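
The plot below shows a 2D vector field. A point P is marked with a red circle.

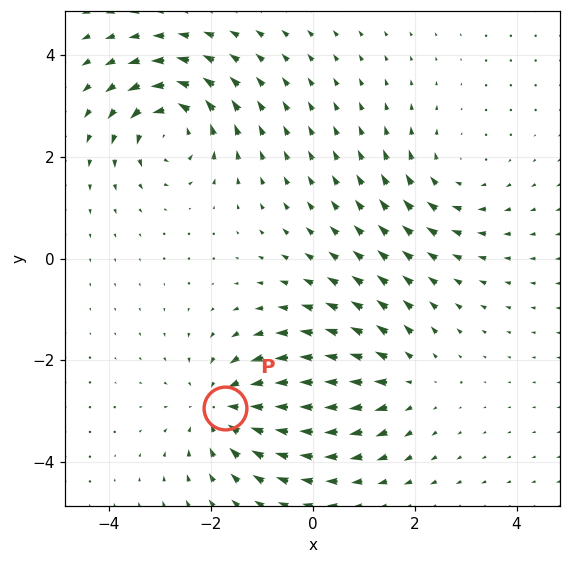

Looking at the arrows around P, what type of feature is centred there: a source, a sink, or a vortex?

sink

At P (-1.7, -2.9) the arrows converge inward. Divergence about -5, curl ≈0 — negative divergence with near-zero curl is a sink.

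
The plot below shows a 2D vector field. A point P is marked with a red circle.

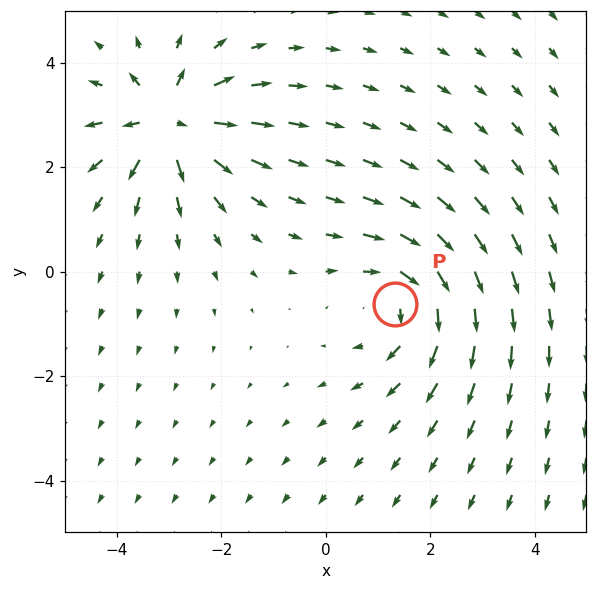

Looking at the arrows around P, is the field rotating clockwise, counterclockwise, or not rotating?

clockwise

Near P at (1.3, -0.6) the arrows circulate clockwise. The curl (z-component) there is about -4; negative curl means clockwise rotation.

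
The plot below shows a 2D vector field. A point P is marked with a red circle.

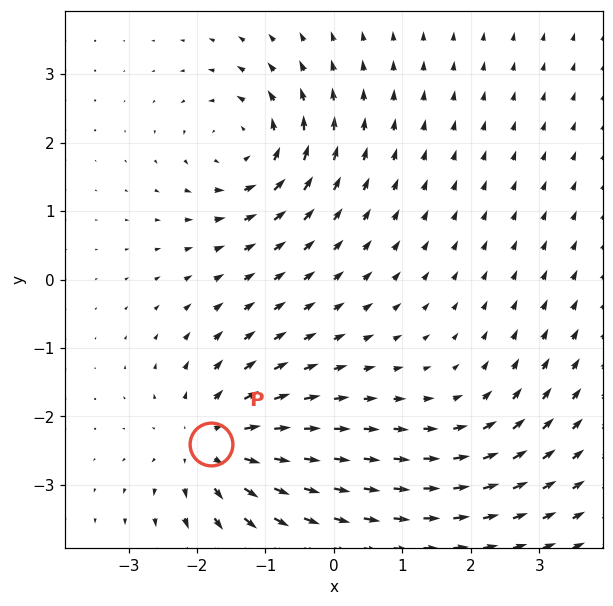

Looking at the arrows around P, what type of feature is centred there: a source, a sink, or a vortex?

source

At P (-1.8, -2.4) the arrows spread outward. Divergence about +6, curl ≈0 — positive divergence with near-zero curl is a source.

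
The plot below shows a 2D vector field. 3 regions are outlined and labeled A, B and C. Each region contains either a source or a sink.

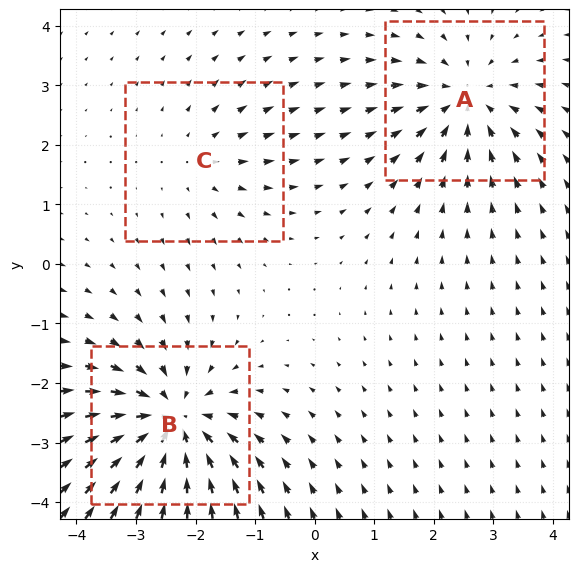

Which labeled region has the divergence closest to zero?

Divergence at each region's feature centre — A: about -3, B: about -5, C: about +2. Region C is closest to zero.

C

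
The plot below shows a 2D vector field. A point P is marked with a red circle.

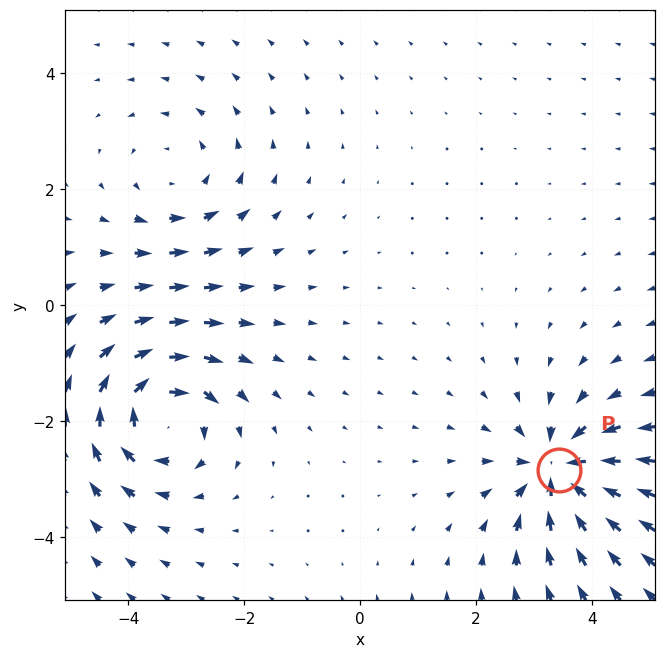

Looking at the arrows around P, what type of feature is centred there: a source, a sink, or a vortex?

At P (3.4, -2.9) the arrows converge inward. Divergence about -6, curl ≈0 — negative divergence with near-zero curl is a sink.

sink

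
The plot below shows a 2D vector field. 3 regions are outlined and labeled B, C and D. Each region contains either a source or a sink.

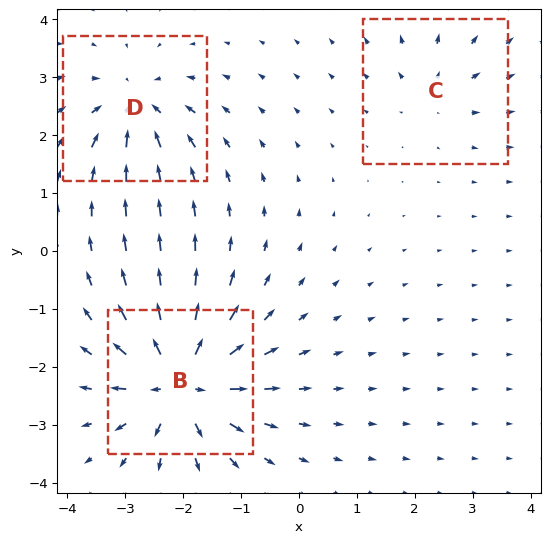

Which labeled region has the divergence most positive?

Divergence at each region's feature centre — B: about +7, C: about +2, D: about -4. Region B is most positive.

B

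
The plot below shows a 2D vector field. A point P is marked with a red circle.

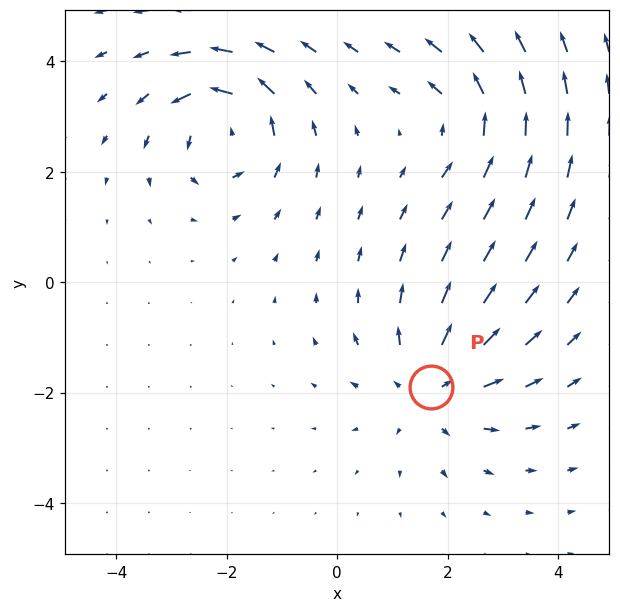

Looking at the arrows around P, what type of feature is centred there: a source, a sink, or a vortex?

At P (1.7, -1.9) the arrows spread outward. Divergence about +4, curl ≈0 — positive divergence with near-zero curl is a source.

source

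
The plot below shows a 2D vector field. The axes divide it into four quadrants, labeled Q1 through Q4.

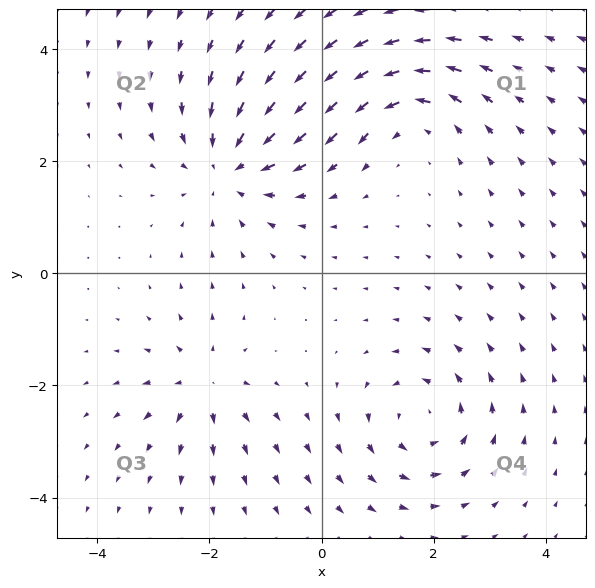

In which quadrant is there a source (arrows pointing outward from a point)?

Q3

The source sits at approximately (-2.1, -2.0), which lies in quadrant Q3. The divergence there is about +4, positive as expected for a source.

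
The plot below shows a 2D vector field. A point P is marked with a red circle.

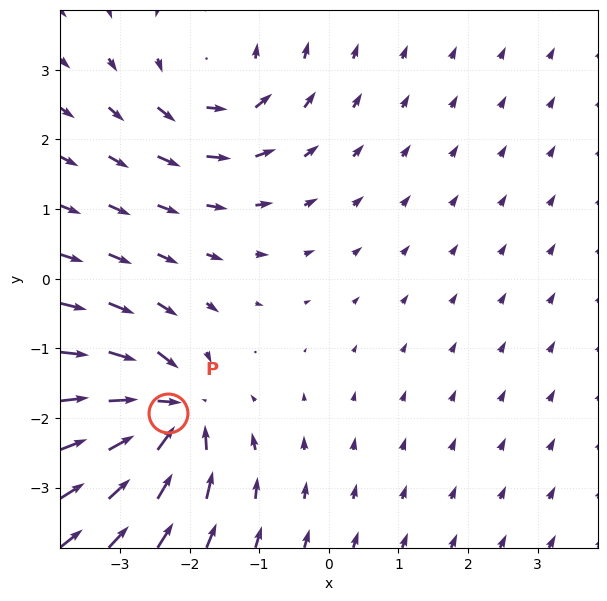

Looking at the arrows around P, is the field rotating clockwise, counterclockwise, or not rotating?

Near P at (-2.3, -1.9) the arrows show no circulation. The curl there is ≈0.

not rotating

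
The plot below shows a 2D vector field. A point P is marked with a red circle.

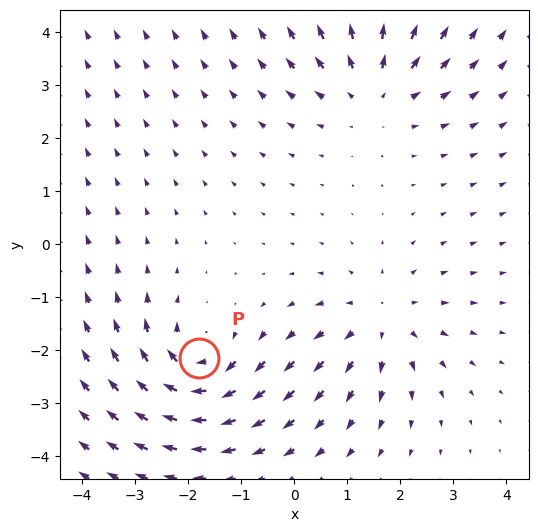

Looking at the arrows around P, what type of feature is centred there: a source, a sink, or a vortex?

vortex

At P (-1.8, -2.1) the arrows circulate clockwise. Divergence ≈0, curl about -5 — near-zero divergence with nonzero curl is a vortex.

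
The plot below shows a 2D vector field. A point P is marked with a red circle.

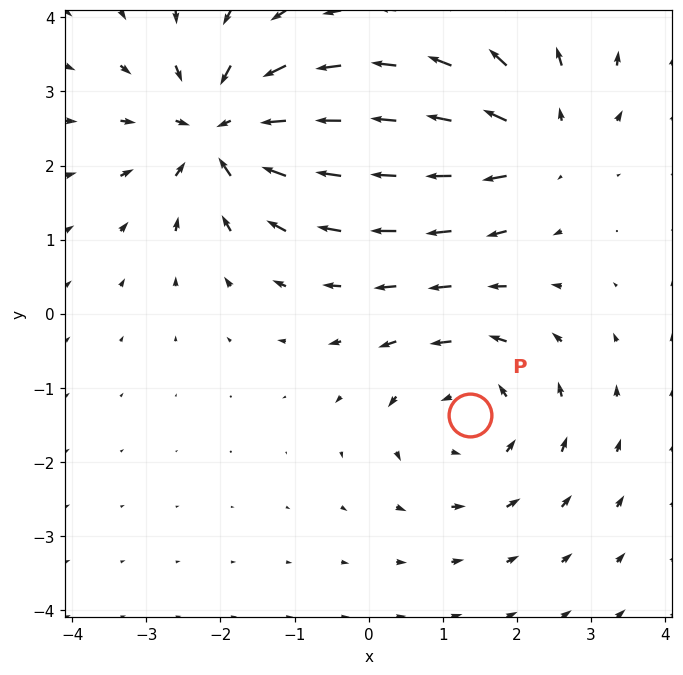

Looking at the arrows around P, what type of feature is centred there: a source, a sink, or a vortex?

vortex

At P (1.4, -1.4) the arrows circulate counterclockwise. Divergence ≈0, curl about +3 — near-zero divergence with nonzero curl is a vortex.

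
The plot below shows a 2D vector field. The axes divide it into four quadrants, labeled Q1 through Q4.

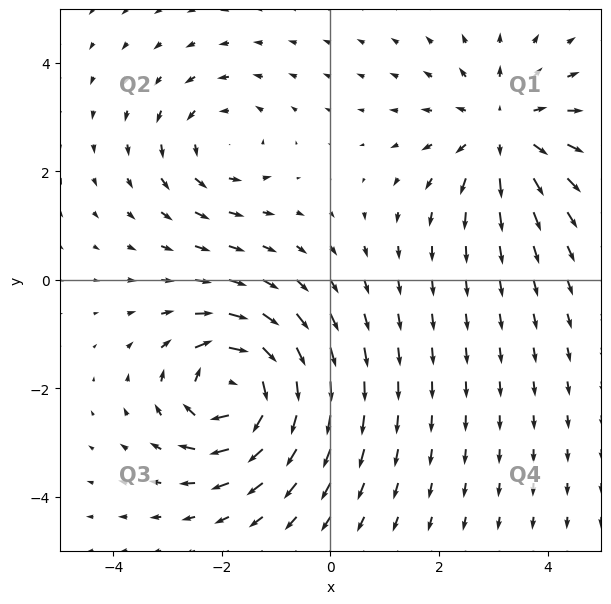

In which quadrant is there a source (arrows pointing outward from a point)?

Q1

The source sits at approximately (3.2, 2.8), which lies in quadrant Q1. The divergence there is about +4, positive as expected for a source.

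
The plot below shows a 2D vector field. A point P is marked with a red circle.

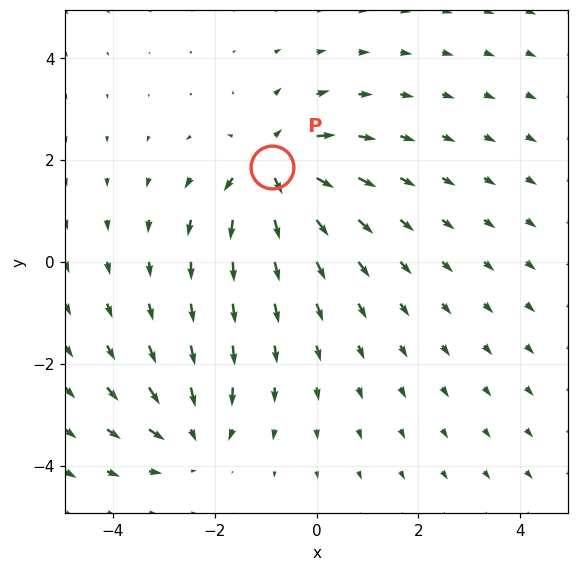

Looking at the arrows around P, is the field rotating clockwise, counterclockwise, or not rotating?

Near P at (-0.9, 1.9) the arrows show no circulation. The curl there is ≈0.

not rotating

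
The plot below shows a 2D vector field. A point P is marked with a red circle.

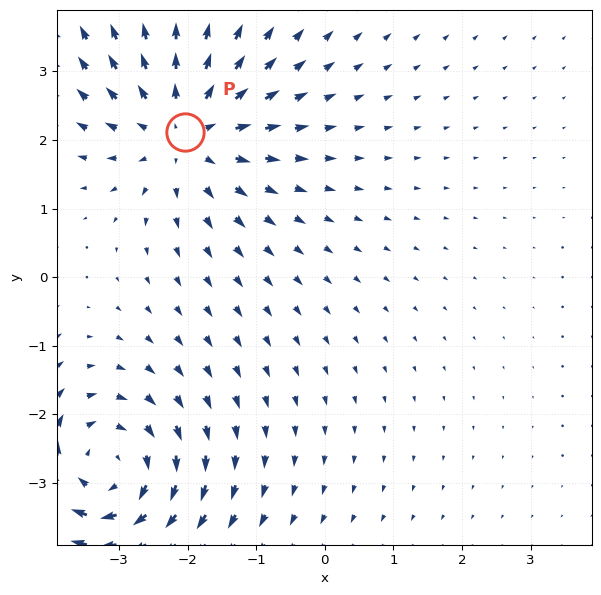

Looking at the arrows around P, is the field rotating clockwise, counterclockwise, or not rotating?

Near P at (-2.0, 2.1) the arrows show no circulation. The curl there is ≈0.

not rotating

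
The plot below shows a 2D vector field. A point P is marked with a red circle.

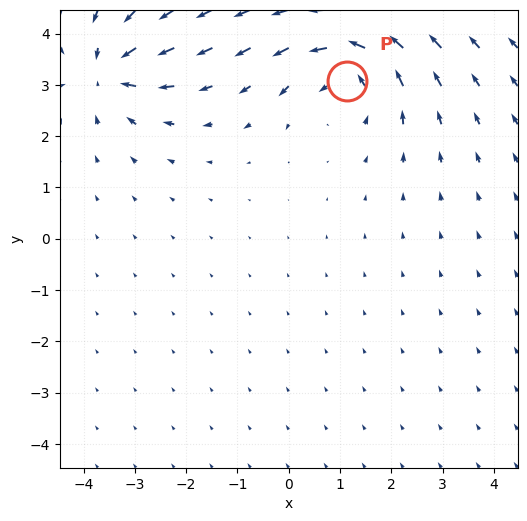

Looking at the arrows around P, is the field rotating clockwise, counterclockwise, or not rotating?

counterclockwise

Near P at (1.1, 3.1) the arrows circulate counterclockwise. The curl (z-component) there is about +4; positive curl means counterclockwise rotation.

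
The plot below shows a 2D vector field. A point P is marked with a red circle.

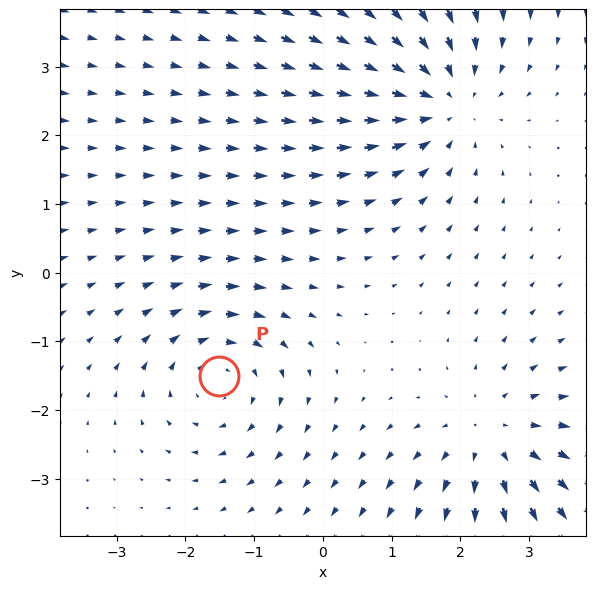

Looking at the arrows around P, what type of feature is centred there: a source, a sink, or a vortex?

At P (-1.5, -1.5) the arrows circulate clockwise. Divergence ≈0, curl about -4 — near-zero divergence with nonzero curl is a vortex.

vortex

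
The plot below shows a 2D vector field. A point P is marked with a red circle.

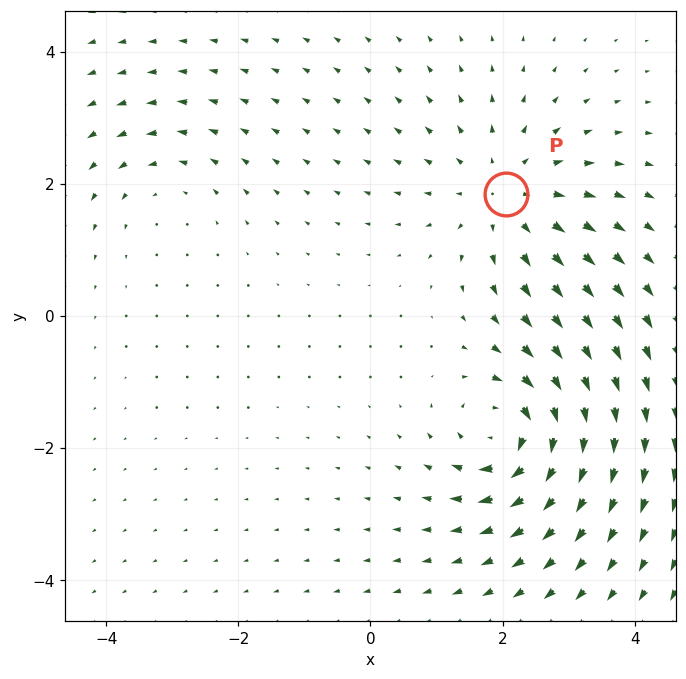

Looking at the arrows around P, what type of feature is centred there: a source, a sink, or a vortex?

At P (2.0, 1.8) the arrows spread outward. Divergence about +4, curl ≈0 — positive divergence with near-zero curl is a source.

source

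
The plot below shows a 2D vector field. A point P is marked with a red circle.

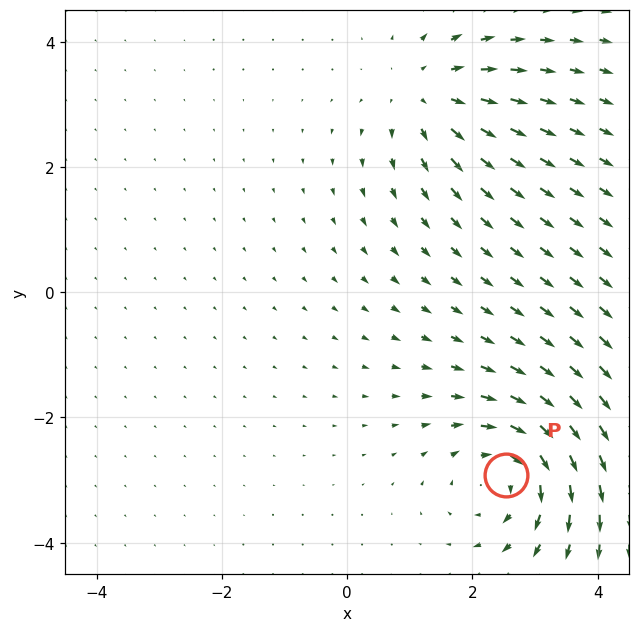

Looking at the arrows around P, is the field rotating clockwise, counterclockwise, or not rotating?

Near P at (2.5, -2.9) the arrows circulate clockwise. The curl (z-component) there is about -5; negative curl means clockwise rotation.

clockwise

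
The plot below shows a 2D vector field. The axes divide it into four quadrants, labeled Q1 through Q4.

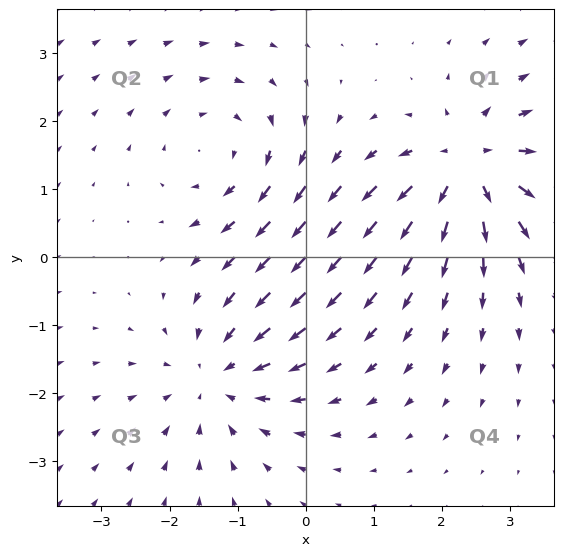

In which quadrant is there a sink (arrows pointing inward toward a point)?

Q3

The sink sits at approximately (-1.3, -1.8), which lies in quadrant Q3. The divergence there is about -3, negative as expected for a sink.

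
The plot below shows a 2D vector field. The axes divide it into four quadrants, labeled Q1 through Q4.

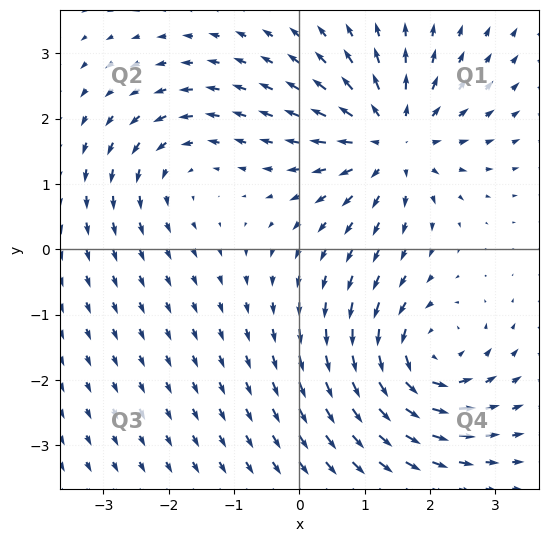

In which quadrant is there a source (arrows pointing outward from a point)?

Q1

The source sits at approximately (1.4, 1.7), which lies in quadrant Q1. The divergence there is about +6, positive as expected for a source.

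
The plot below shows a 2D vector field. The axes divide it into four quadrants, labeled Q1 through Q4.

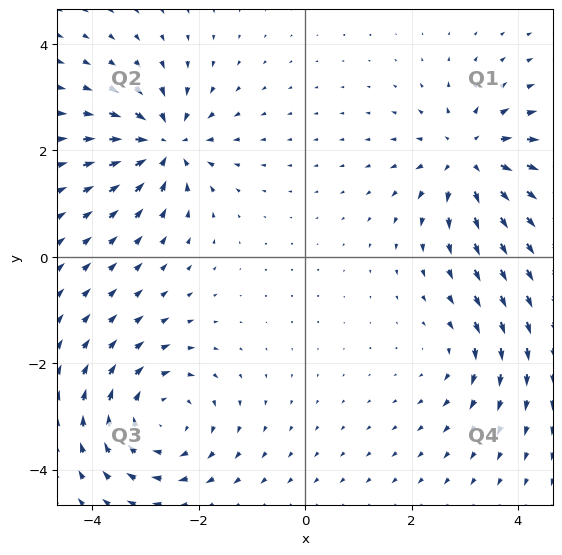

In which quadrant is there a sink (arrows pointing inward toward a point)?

The sink sits at approximately (-2.6, 2.1), which lies in quadrant Q2. The divergence there is about -6, negative as expected for a sink.

Q2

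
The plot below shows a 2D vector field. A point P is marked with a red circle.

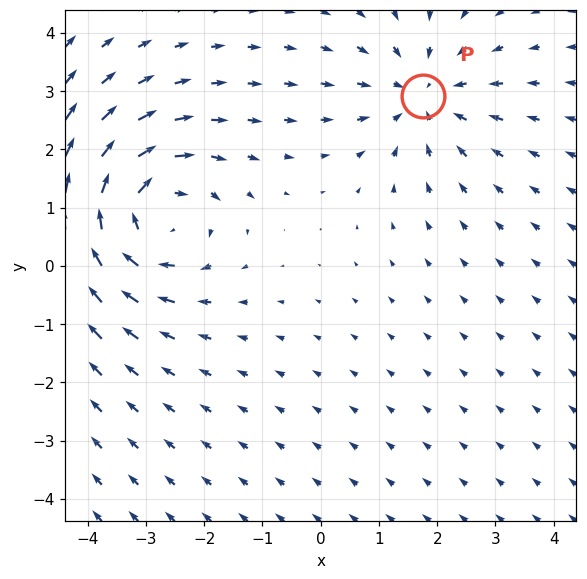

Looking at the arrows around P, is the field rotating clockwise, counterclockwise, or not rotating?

not rotating

Near P at (1.8, 2.9) the arrows show no circulation. The curl there is ≈0.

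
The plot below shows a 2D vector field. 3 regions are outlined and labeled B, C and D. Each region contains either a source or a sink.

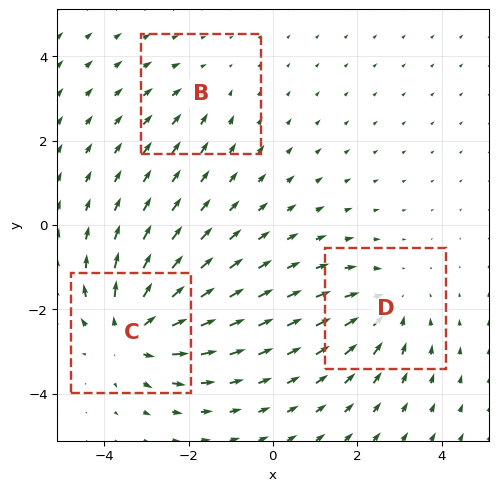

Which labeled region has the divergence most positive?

Divergence at each region's feature centre — B: about -2, C: about +5, D: about -3. Region C is most positive.

C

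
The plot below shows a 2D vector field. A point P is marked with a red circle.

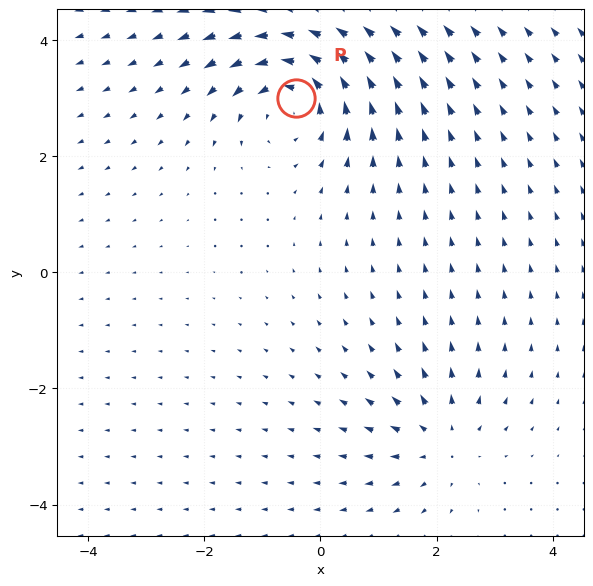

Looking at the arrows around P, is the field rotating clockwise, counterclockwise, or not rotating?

Near P at (-0.4, 3.0) the arrows circulate counterclockwise. The curl (z-component) there is about +5; positive curl means counterclockwise rotation.

counterclockwise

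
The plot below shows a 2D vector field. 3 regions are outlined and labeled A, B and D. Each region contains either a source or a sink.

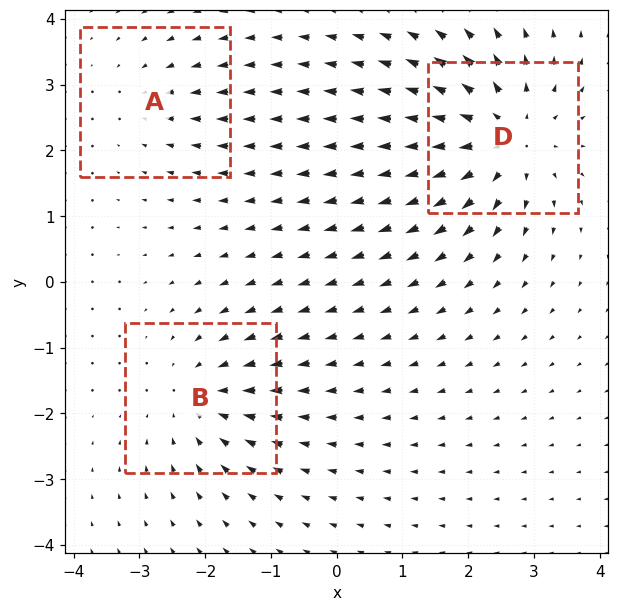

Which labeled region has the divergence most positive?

Divergence at each region's feature centre — A: about -2, B: about -3, D: about +5. Region D is most positive.

D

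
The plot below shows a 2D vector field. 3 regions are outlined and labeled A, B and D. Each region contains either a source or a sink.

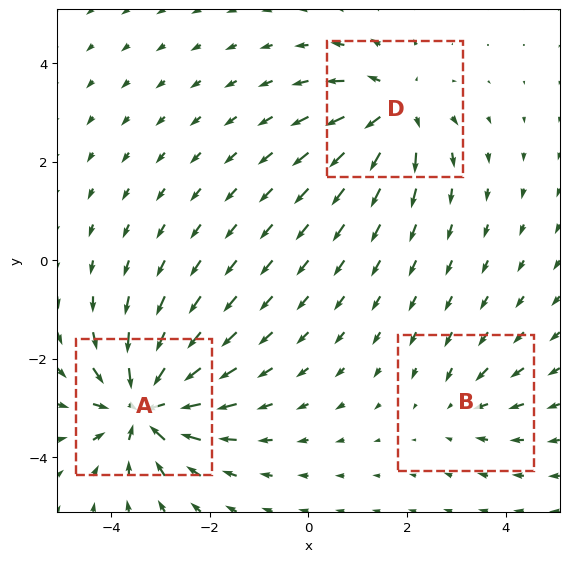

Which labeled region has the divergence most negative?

A

Divergence at each region's feature centre — A: about -6, B: about -2, D: about +4. Region A is most negative.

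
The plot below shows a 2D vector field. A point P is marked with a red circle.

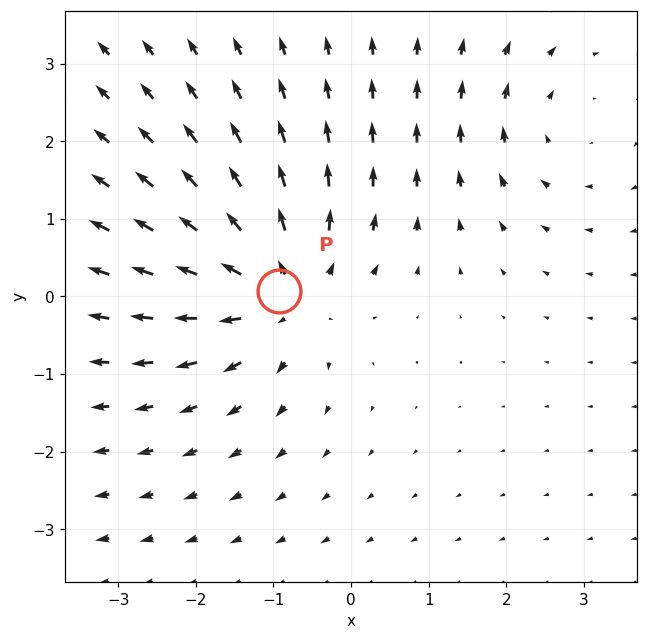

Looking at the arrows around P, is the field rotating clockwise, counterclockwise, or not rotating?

not rotating

Near P at (-0.9, 0.1) the arrows show no circulation. The curl there is ≈0.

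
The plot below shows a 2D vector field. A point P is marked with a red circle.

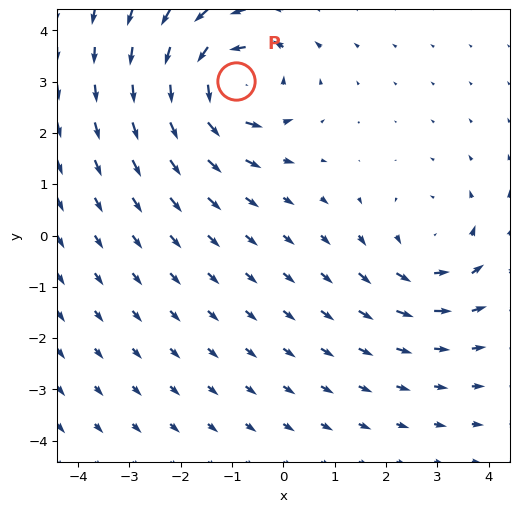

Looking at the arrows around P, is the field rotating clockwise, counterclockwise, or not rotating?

Near P at (-0.9, 3.0) the arrows circulate counterclockwise. The curl (z-component) there is about +5; positive curl means counterclockwise rotation.

counterclockwise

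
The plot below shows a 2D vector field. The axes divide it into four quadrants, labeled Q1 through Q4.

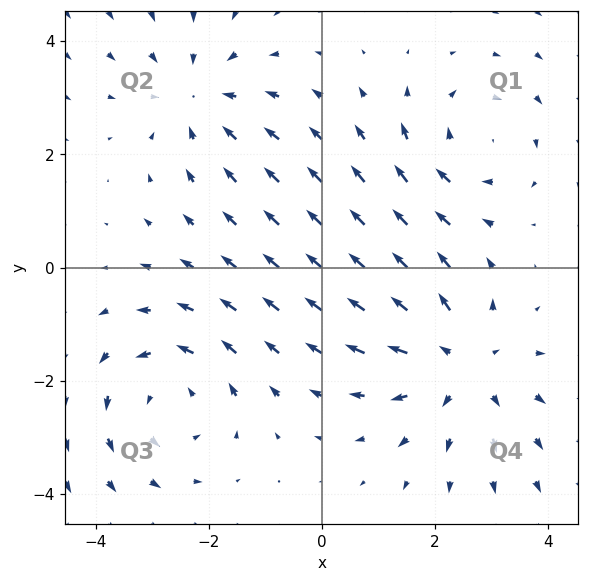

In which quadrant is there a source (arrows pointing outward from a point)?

Q4

The source sits at approximately (2.4, -1.7), which lies in quadrant Q4. The divergence there is about +3, positive as expected for a source.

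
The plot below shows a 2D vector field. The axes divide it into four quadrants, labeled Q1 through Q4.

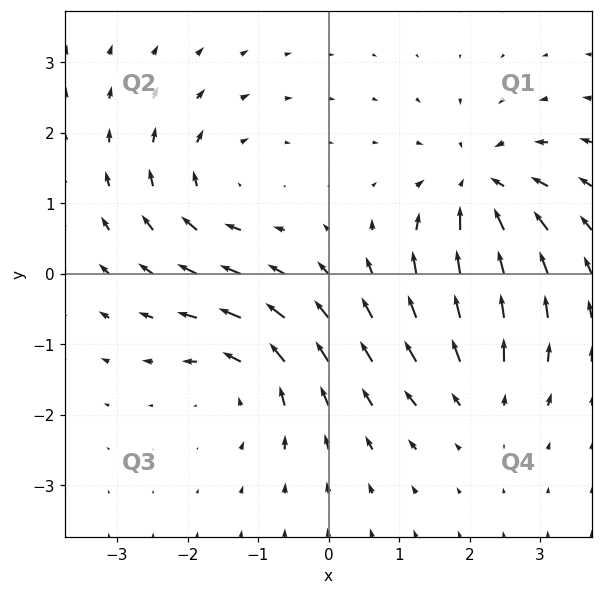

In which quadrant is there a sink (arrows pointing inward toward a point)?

The sink sits at approximately (2.1, 1.2), which lies in quadrant Q1. The divergence there is about -6, negative as expected for a sink.

Q1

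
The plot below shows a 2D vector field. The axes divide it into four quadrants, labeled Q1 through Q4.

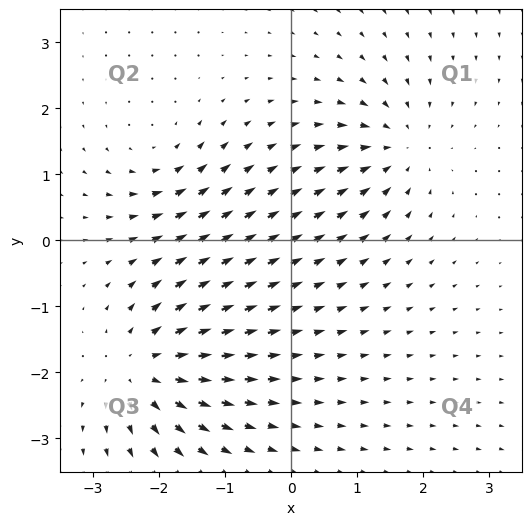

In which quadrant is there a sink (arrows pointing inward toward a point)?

Q1

The sink sits at approximately (1.6, 1.4), which lies in quadrant Q1. The divergence there is about -4, negative as expected for a sink.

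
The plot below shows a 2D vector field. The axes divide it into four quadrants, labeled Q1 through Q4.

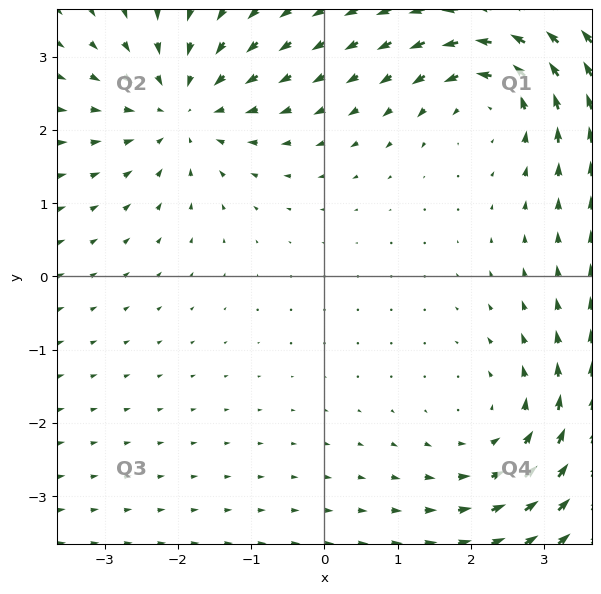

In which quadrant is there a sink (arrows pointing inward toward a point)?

The sink sits at approximately (-1.9, 2.3), which lies in quadrant Q2. The divergence there is about -5, negative as expected for a sink.

Q2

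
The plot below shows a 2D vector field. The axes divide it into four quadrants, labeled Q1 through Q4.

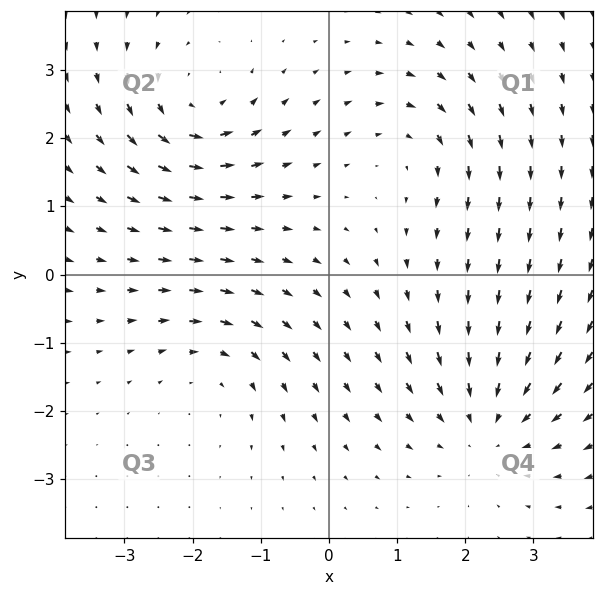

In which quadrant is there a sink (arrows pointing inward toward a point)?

Q4

The sink sits at approximately (2.3, -2.2), which lies in quadrant Q4. The divergence there is about -4, negative as expected for a sink.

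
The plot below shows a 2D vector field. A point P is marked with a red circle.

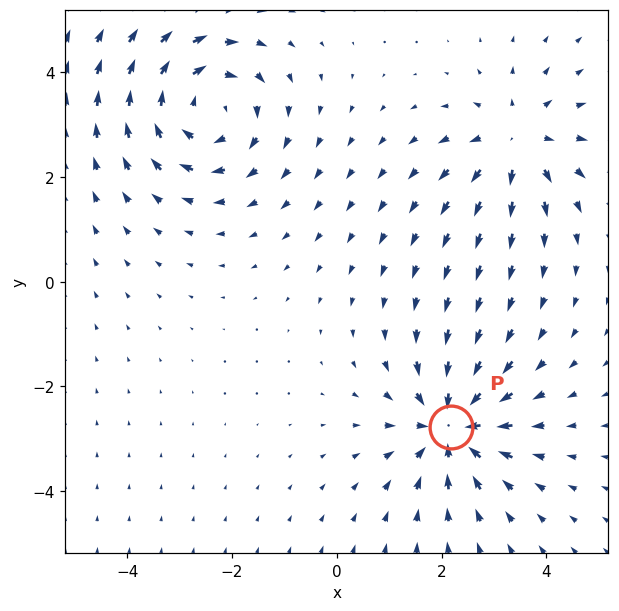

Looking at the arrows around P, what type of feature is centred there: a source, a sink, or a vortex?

At P (2.2, -2.8) the arrows converge inward. Divergence about -5, curl ≈0 — negative divergence with near-zero curl is a sink.

sink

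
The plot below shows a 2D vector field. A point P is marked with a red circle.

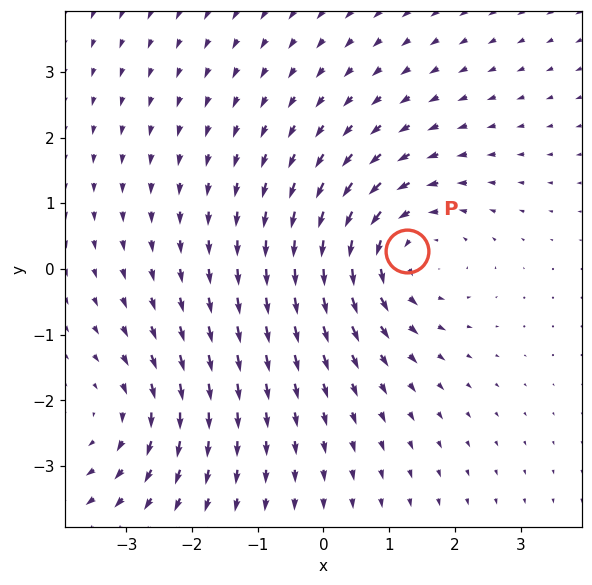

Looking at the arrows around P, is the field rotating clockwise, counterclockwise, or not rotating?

counterclockwise

Near P at (1.3, 0.3) the arrows circulate counterclockwise. The curl (z-component) there is about +4; positive curl means counterclockwise rotation.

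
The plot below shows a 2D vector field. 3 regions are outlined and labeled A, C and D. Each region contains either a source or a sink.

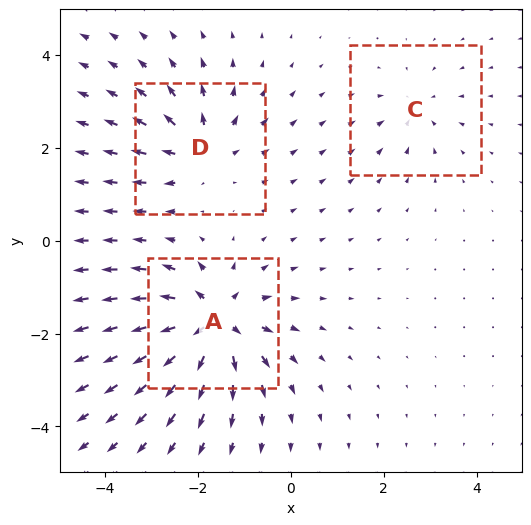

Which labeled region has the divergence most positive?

Divergence at each region's feature centre — A: about +6, C: about -3, D: about +4. Region A is most positive.

A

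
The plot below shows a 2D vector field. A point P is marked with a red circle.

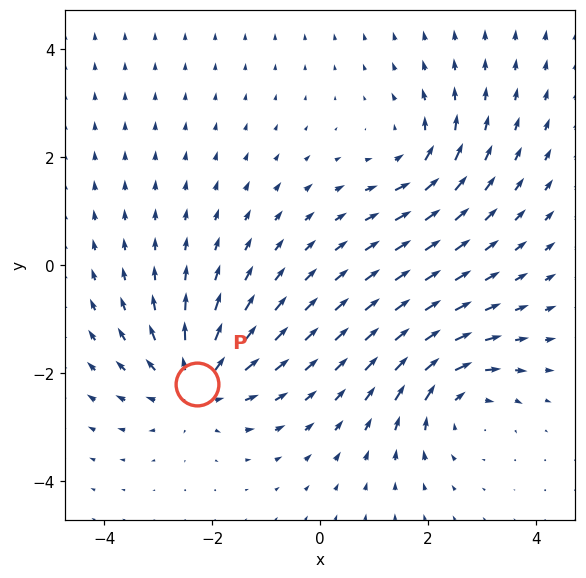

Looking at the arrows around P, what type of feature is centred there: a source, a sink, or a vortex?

source

At P (-2.3, -2.2) the arrows spread outward. Divergence about +5, curl ≈0 — positive divergence with near-zero curl is a source.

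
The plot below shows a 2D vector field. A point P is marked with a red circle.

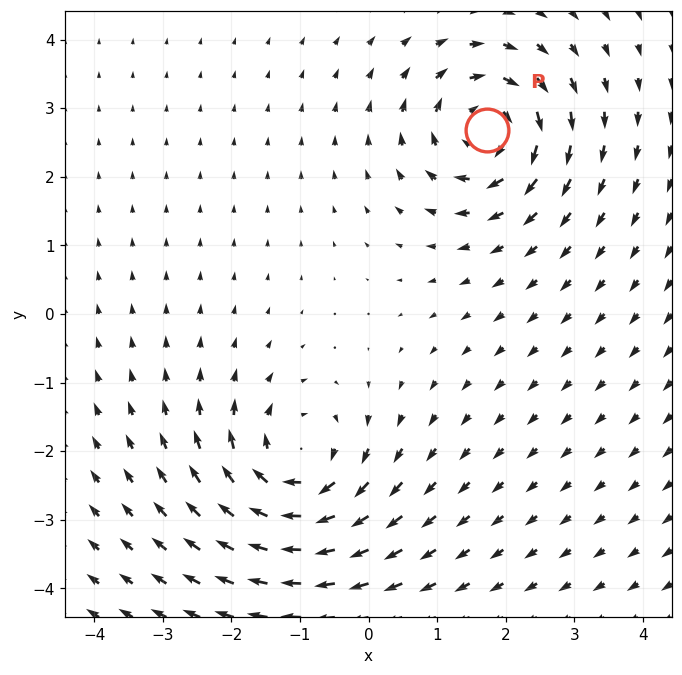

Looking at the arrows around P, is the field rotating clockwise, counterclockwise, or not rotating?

clockwise

Near P at (1.7, 2.7) the arrows circulate clockwise. The curl (z-component) there is about -5; negative curl means clockwise rotation.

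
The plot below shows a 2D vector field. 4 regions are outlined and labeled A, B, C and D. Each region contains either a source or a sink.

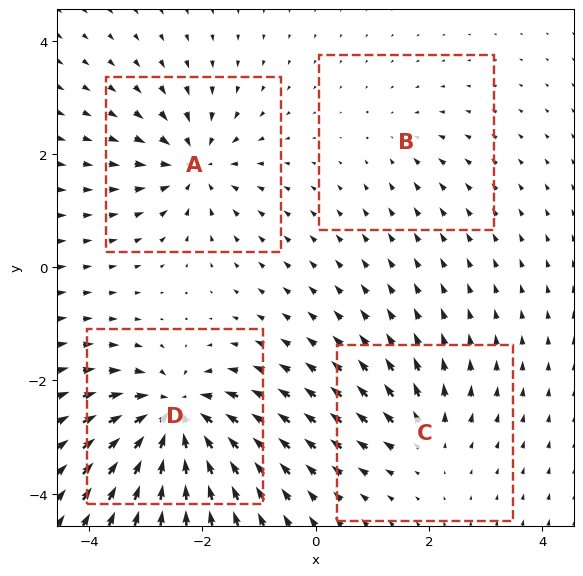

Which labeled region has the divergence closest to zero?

B

Divergence at each region's feature centre — A: about -6, B: about -2, C: about +4, D: about -9. Region B is closest to zero.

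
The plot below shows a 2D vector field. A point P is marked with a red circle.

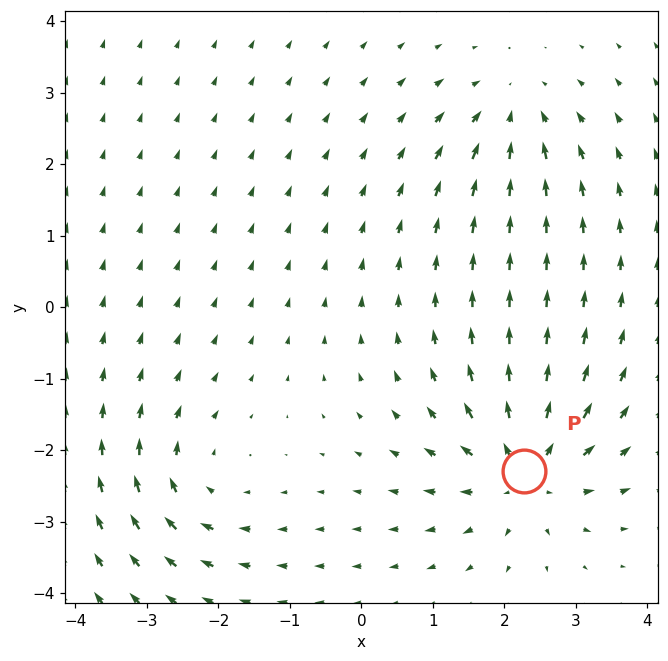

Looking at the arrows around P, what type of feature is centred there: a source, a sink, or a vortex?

At P (2.3, -2.3) the arrows spread outward. Divergence about +6, curl ≈0 — positive divergence with near-zero curl is a source.

source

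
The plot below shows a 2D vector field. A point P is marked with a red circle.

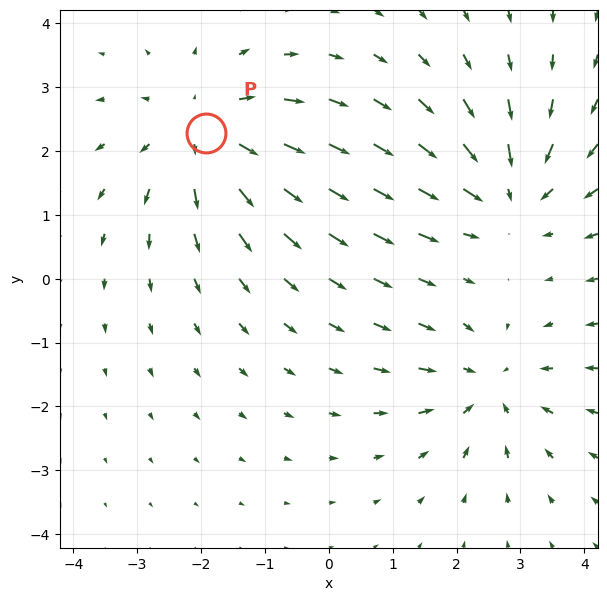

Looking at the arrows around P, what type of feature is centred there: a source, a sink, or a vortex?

source

At P (-1.9, 2.3) the arrows spread outward. Divergence about +4, curl ≈0 — positive divergence with near-zero curl is a source.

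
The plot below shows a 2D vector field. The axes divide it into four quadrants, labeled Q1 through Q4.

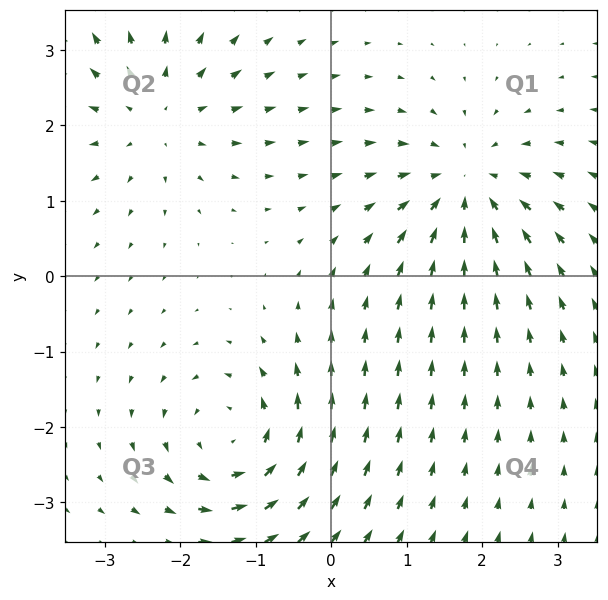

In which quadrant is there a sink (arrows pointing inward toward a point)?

Q1

The sink sits at approximately (1.8, 1.2), which lies in quadrant Q1. The divergence there is about -4, negative as expected for a sink.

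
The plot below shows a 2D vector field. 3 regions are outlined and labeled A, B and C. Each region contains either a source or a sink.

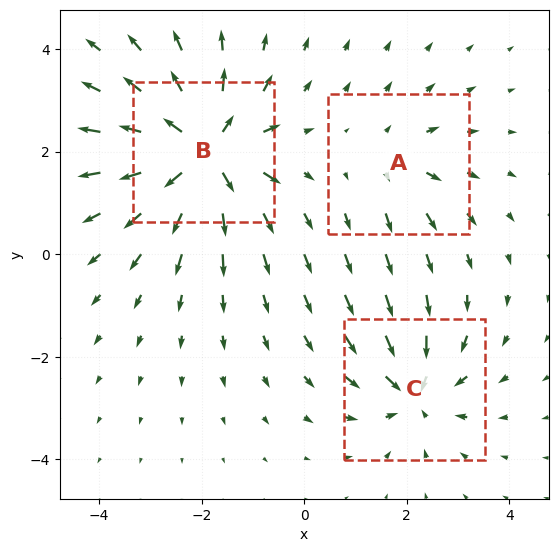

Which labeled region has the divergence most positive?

Divergence at each region's feature centre — A: about +2, B: about +6, C: about -4. Region B is most positive.

B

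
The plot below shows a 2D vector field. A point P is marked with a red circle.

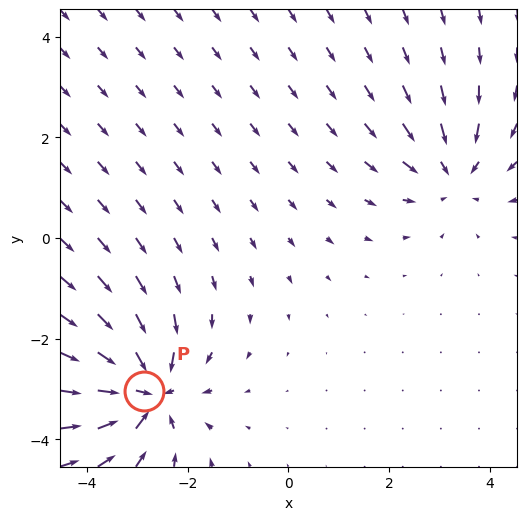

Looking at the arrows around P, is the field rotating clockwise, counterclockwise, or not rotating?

Near P at (-2.9, -3.0) the arrows show no circulation. The curl there is ≈0.

not rotating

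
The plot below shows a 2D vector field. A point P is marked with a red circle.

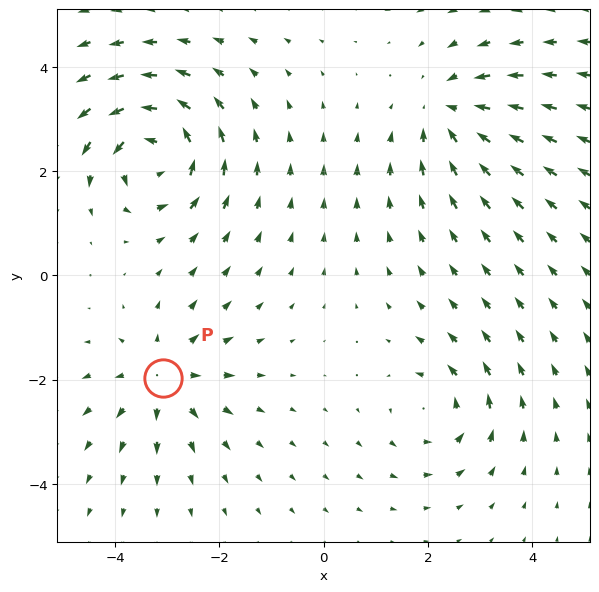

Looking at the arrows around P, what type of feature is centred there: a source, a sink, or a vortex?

source

At P (-3.1, -2.0) the arrows spread outward. Divergence about +4, curl ≈0 — positive divergence with near-zero curl is a source.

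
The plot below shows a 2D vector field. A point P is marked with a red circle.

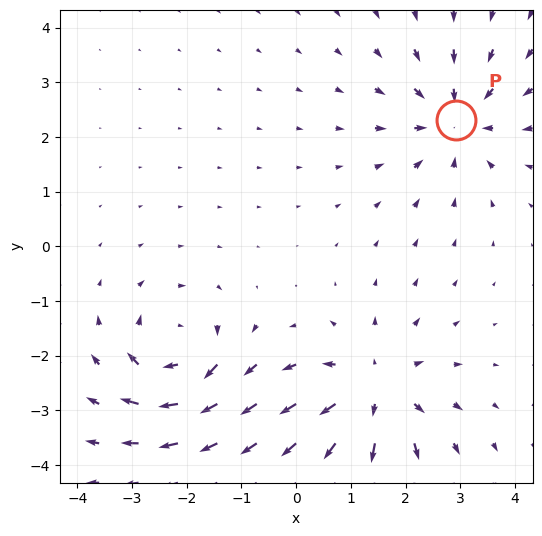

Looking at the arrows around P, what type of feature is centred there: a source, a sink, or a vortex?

At P (2.9, 2.3) the arrows converge inward. Divergence about -4, curl ≈0 — negative divergence with near-zero curl is a sink.

sink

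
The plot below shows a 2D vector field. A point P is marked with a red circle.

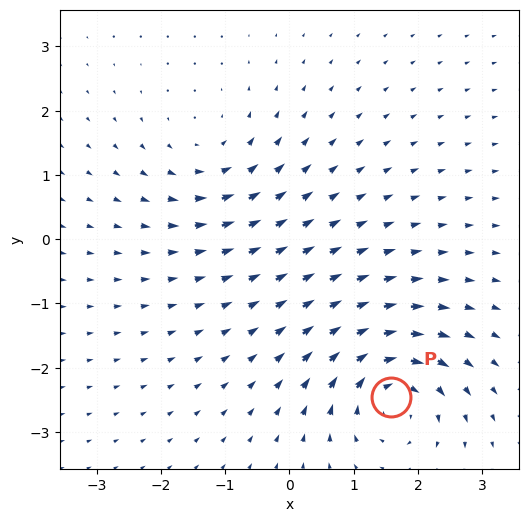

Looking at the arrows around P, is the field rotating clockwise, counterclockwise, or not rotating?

Near P at (1.6, -2.5) the arrows circulate clockwise. The curl (z-component) there is about -6; negative curl means clockwise rotation.

clockwise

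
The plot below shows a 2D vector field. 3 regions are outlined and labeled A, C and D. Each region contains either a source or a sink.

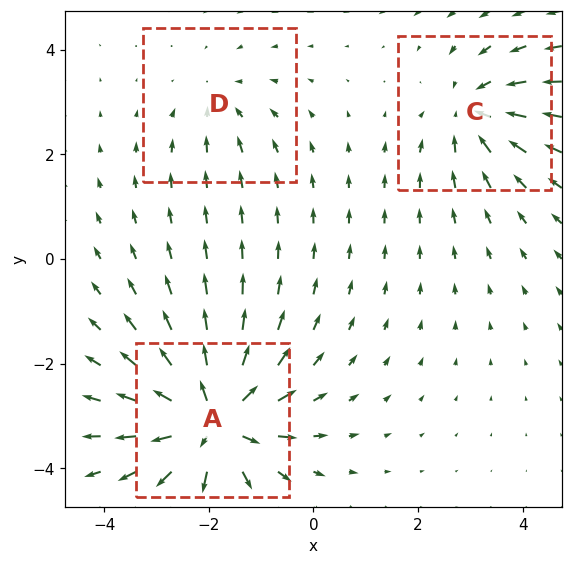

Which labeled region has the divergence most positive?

A

Divergence at each region's feature centre — A: about +6, C: about -3, D: about -2. Region A is most positive.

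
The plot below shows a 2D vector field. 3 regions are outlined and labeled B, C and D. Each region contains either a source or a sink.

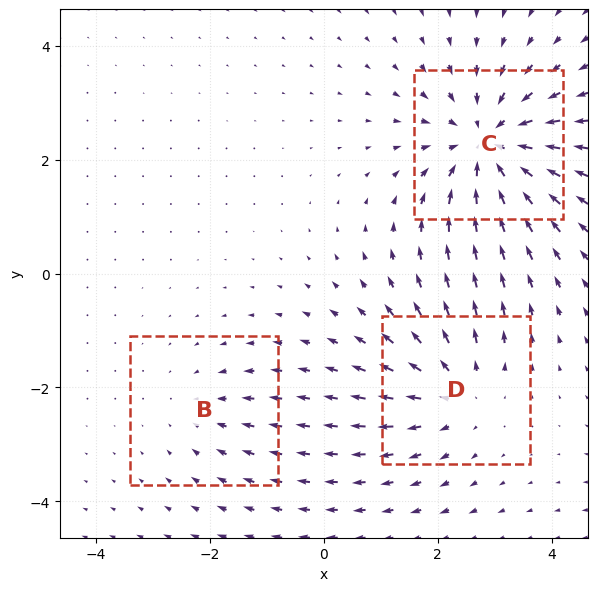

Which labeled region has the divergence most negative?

C

Divergence at each region's feature centre — B: about -2, C: about -5, D: about +3. Region C is most negative.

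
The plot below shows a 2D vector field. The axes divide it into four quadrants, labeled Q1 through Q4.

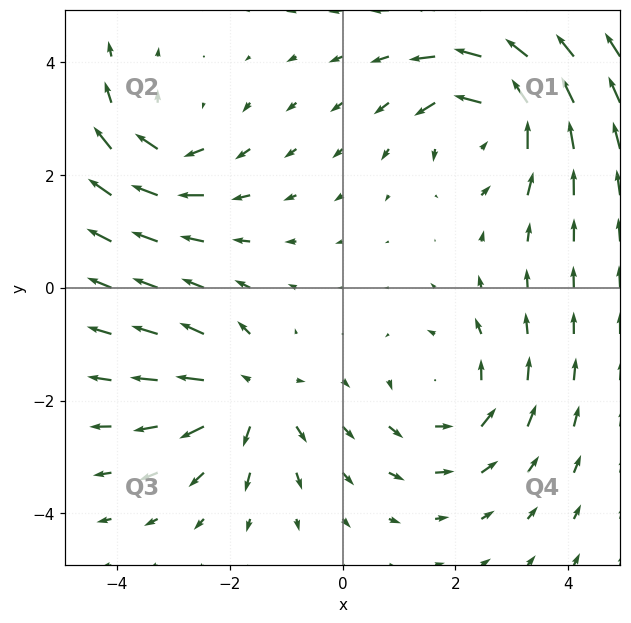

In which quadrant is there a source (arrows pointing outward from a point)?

The source sits at approximately (-1.6, -1.9), which lies in quadrant Q3. The divergence there is about +3, positive as expected for a source.

Q3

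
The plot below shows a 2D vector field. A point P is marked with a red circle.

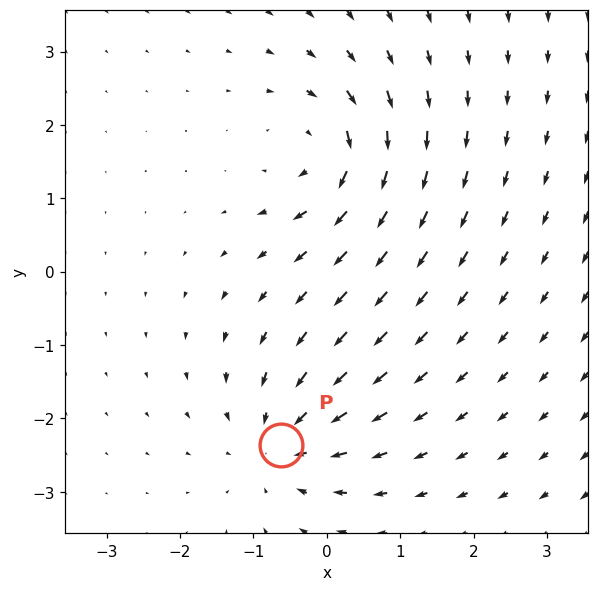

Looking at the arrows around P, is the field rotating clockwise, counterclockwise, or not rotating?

not rotating

Near P at (-0.6, -2.4) the arrows show no circulation. The curl there is ≈0.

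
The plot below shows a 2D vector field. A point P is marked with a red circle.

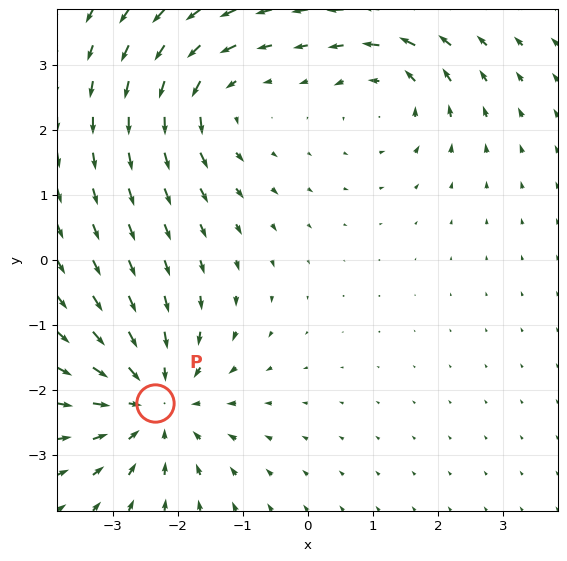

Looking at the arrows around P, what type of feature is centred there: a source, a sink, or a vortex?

sink

At P (-2.4, -2.2) the arrows converge inward. Divergence about -4, curl ≈0 — negative divergence with near-zero curl is a sink.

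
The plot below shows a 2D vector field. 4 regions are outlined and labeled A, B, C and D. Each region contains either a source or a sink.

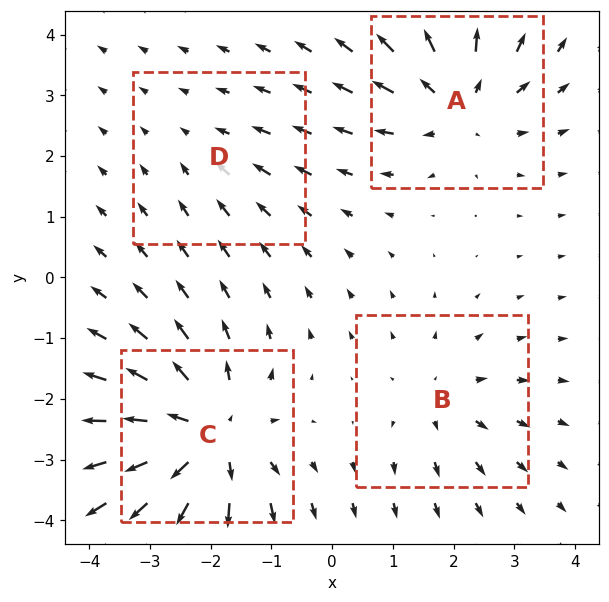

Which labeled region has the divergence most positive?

C

Divergence at each region's feature centre — A: about +5, B: about +3, C: about +7, D: about -2. Region C is most positive.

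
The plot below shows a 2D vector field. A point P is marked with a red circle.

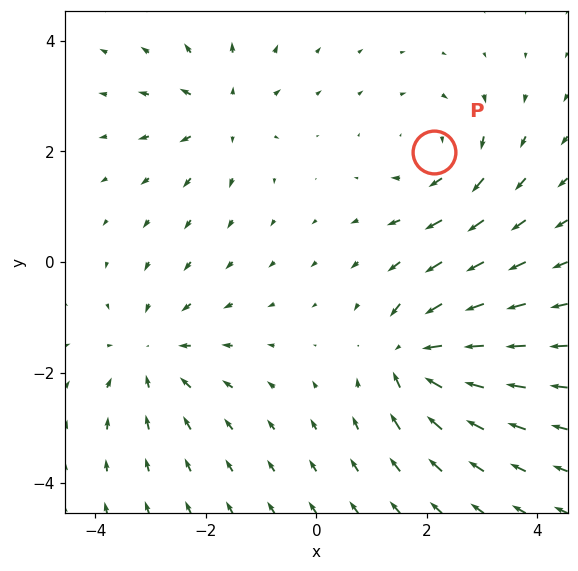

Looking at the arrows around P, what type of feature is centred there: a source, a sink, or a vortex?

vortex

At P (2.1, 2.0) the arrows circulate clockwise. Divergence ≈0, curl about -3 — near-zero divergence with nonzero curl is a vortex.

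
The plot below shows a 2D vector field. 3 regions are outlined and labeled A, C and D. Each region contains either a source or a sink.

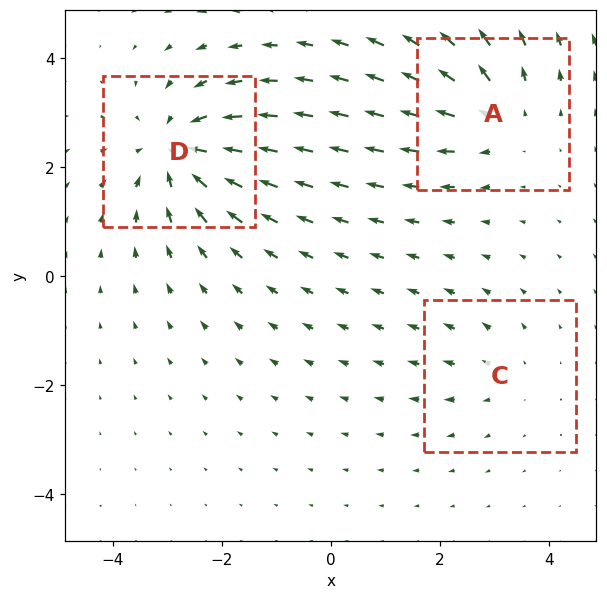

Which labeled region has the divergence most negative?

D

Divergence at each region's feature centre — A: about +3, C: about +2, D: about -5. Region D is most negative.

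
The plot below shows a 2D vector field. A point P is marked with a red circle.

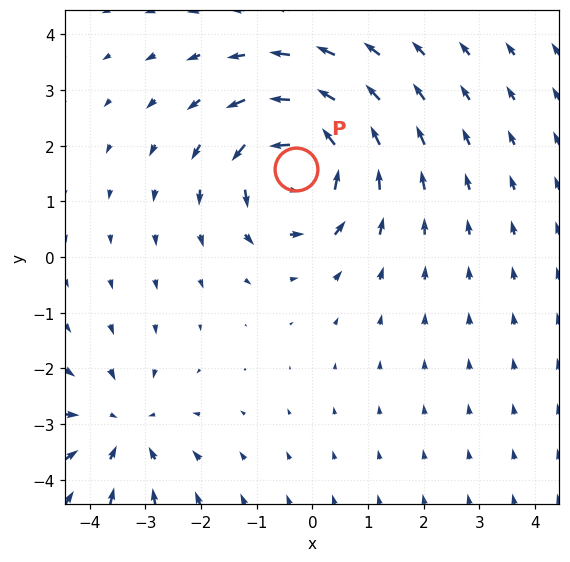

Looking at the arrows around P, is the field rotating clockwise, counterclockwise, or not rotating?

counterclockwise

Near P at (-0.3, 1.6) the arrows circulate counterclockwise. The curl (z-component) there is about +5; positive curl means counterclockwise rotation.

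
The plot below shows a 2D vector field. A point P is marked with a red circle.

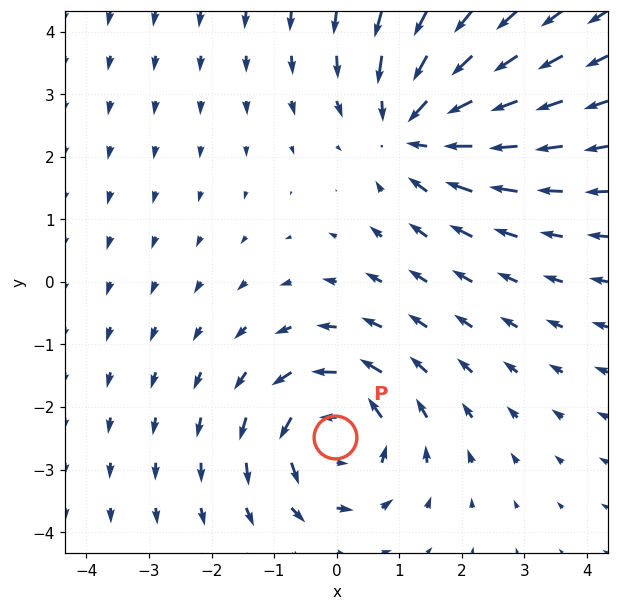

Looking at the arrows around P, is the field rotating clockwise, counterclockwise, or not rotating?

counterclockwise

Near P at (-0.0, -2.5) the arrows circulate counterclockwise. The curl (z-component) there is about +3; positive curl means counterclockwise rotation.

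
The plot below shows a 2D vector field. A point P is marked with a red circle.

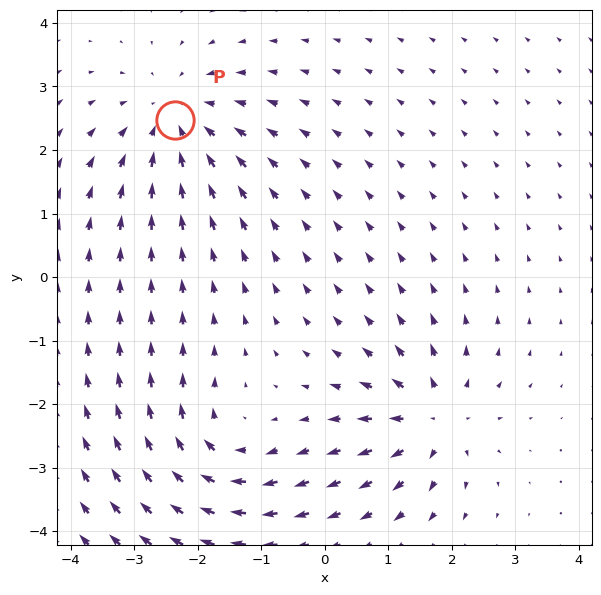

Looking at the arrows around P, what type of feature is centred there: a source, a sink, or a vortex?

sink

At P (-2.4, 2.5) the arrows converge inward. Divergence about -3, curl ≈0 — negative divergence with near-zero curl is a sink.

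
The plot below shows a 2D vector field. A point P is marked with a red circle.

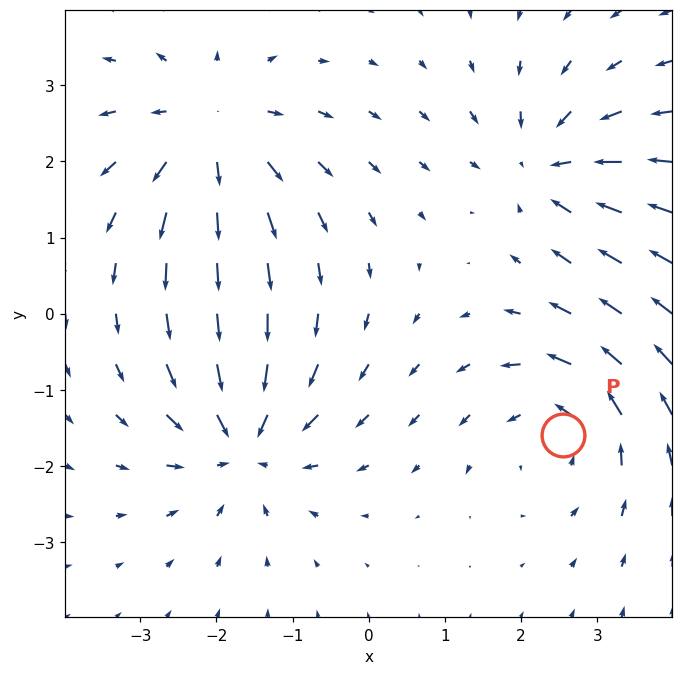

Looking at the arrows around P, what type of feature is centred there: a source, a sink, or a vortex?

At P (2.5, -1.6) the arrows circulate counterclockwise. Divergence ≈0, curl about +3 — near-zero divergence with nonzero curl is a vortex.

vortex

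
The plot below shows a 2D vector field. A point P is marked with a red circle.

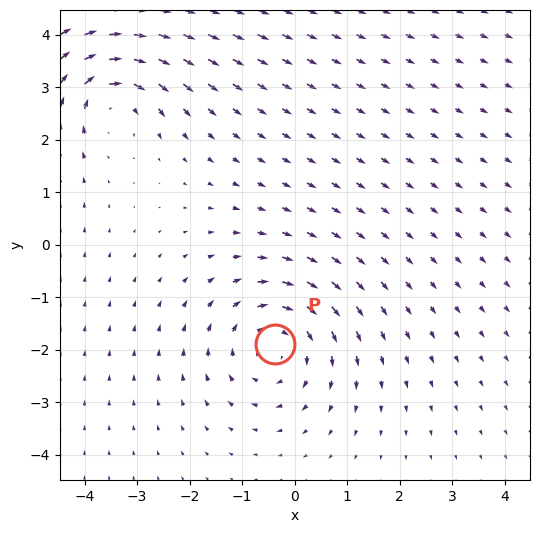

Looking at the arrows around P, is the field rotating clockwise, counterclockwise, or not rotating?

Near P at (-0.4, -1.9) the arrows circulate clockwise. The curl (z-component) there is about -4; negative curl means clockwise rotation.

clockwise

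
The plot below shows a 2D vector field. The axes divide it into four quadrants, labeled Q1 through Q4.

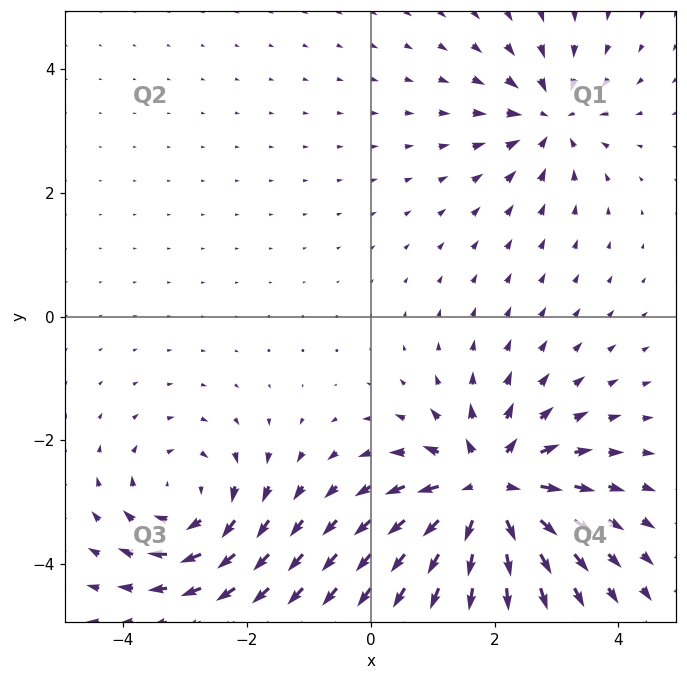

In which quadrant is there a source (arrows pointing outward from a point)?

The source sits at approximately (1.9, -2.8), which lies in quadrant Q4. The divergence there is about +6, positive as expected for a source.

Q4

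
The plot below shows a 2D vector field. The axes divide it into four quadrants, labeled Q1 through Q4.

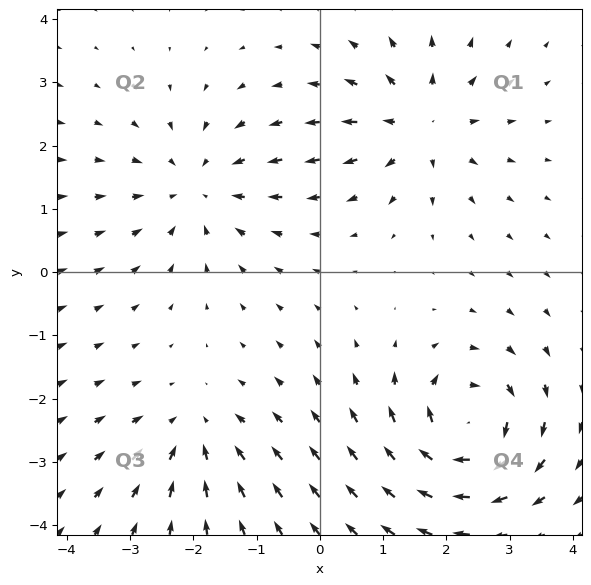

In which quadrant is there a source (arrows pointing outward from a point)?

The source sits at approximately (1.6, 2.3), which lies in quadrant Q1. The divergence there is about +4, positive as expected for a source.

Q1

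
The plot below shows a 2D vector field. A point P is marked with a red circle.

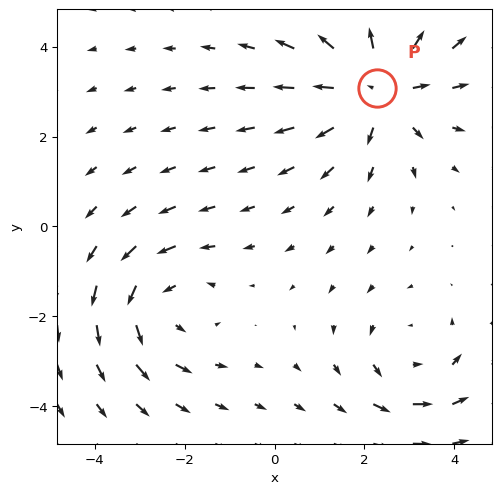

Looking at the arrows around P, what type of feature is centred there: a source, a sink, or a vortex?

source

At P (2.3, 3.1) the arrows spread outward. Divergence about +4, curl ≈0 — positive divergence with near-zero curl is a source.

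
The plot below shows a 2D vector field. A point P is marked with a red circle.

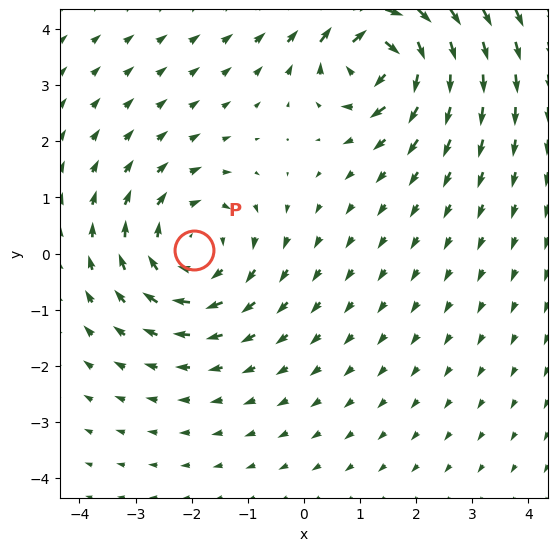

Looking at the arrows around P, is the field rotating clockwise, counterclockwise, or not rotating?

clockwise

Near P at (-2.0, 0.1) the arrows circulate clockwise. The curl (z-component) there is about -4; negative curl means clockwise rotation.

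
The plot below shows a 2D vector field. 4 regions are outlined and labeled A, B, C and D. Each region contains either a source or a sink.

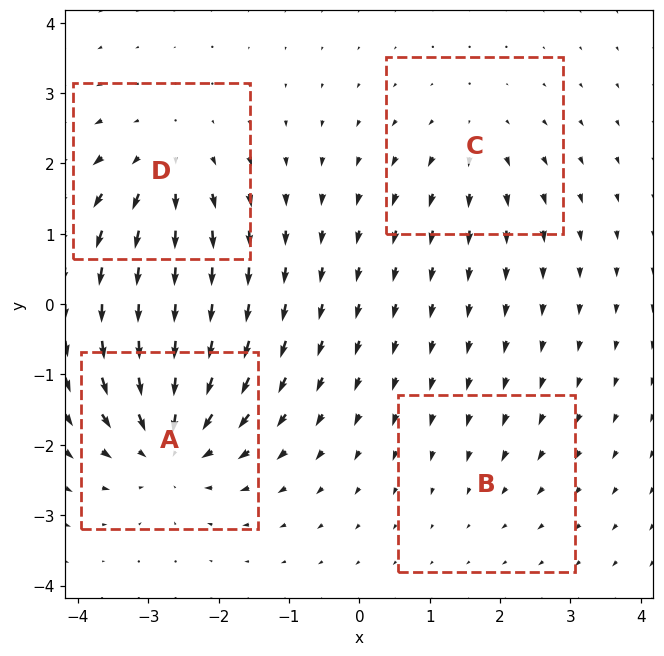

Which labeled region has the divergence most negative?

A

Divergence at each region's feature centre — A: about -7, B: about -2, C: about +3, D: about +5. Region A is most negative.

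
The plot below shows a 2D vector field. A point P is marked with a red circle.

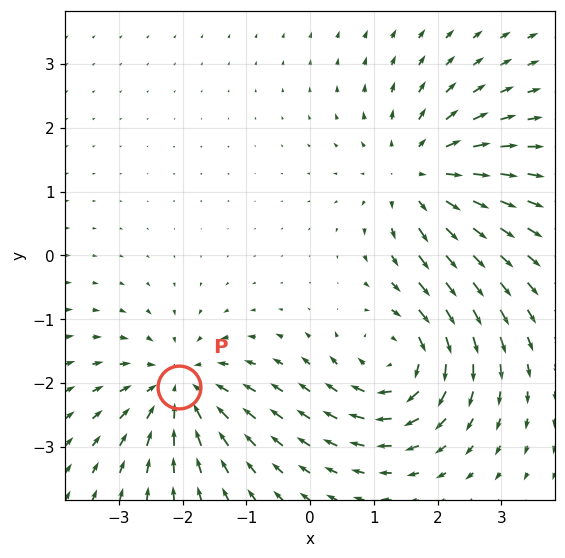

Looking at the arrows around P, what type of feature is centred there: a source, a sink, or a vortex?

sink

At P (-2.1, -2.1) the arrows converge inward. Divergence about -5, curl ≈0 — negative divergence with near-zero curl is a sink.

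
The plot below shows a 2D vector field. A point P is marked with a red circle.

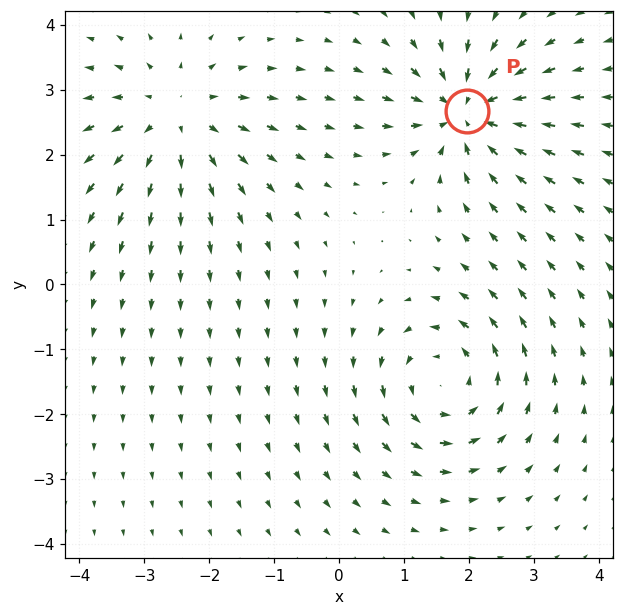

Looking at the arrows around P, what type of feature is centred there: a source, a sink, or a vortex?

At P (2.0, 2.7) the arrows converge inward. Divergence about -6, curl ≈0 — negative divergence with near-zero curl is a sink.

sink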